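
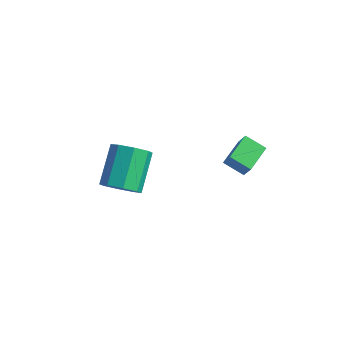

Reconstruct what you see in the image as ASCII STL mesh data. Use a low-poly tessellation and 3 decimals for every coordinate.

solid 
facet normal -0.876 -0.221 0.428
outer loop
vertex 1.367 -1.842 -0.346
vertex 1.224 -0.763 -0.081
vertex 0.977 -1.714 -1.078
endloop
endfacet
facet normal 0.128 -0.963 -0.237
outer loop
vertex 1.756 -1.517 -1.459
vertex 1.367 -1.842 -0.346
vertex 0.977 -1.714 -1.078
endloop
endfacet
facet normal -0.876 -0.222 0.429
outer loop
vertex 0.977 -1.714 -1.078
vertex 1.224 -0.763 -0.081
vertex 0.833 -0.635 -0.813
endloop
endfacet
facet normal -0.465 0.152 -0.872
outer loop
vertex 0.833 -0.635 -0.813
vertex 1.756 -1.517 -1.459
vertex 0.977 -1.714 -1.078
endloop
endfacet
facet normal 0.465 -0.153 0.872
outer loop
vertex 1.367 -1.842 -0.346
vertex 2.003 -0.566 -0.462
vertex 1.224 -0.763 -0.081
endloop
endfacet
facet normal 0.128 -0.963 -0.237
outer loop
vertex 2.147 -1.645 -0.727
vertex 1.367 -1.842 -0.346
vertex 1.756 -1.517 -1.459
endloop
endfacet
facet normal 0.465 -0.152 0.872
outer loop
vertex 2.147 -1.645 -0.727
vertex 2.003 -0.566 -0.462
vertex 1.367 -1.842 -0.346
endloop
endfacet
facet normal -0.128 0.963 0.237
outer loop
vertex 1.224 -0.763 -0.081
vertex 2.003 -0.566 -0.462
vertex 0.833 -0.635 -0.813
endloop
endfacet
facet normal -0.465 0.153 -0.872
outer loop
vertex 1.613 -0.438 -1.194
vertex 1.756 -1.517 -1.459
vertex 0.833 -0.635 -0.813
endloop
endfacet
facet normal -0.128 0.963 0.236
outer loop
vertex 0.833 -0.635 -0.813
vertex 2.003 -0.566 -0.462
vertex 1.613 -0.438 -1.194
endloop
endfacet
facet normal 0.876 0.221 -0.429
outer loop
vertex 1.613 -0.438 -1.194
vertex 2.147 -1.645 -0.727
vertex 1.756 -1.517 -1.459
endloop
endfacet
facet normal 0.876 0.222 -0.428
outer loop
vertex 2.003 -0.566 -0.462
vertex 2.147 -1.645 -0.727
vertex 1.613 -0.438 -1.194
endloop
endfacet
facet normal 0.306 -0.737 -0.602
outer loop
vertex -1.875 -3.068 -3.729
vertex -2.62 -3.149 -4.009
vertex -1.982 -2.714 -4.217
endloop
endfacet
facet normal 0.936 0.350 0.048
outer loop
vertex -1.875 -3.068 -3.729
vertex -1.982 -2.714 -4.217
vertex -2.415 -1.769 -2.671
endloop
endfacet
facet normal 0.936 0.350 0.048
outer loop
vertex -2.415 -1.769 -2.671
vertex -1.982 -2.714 -4.217
vertex -2.522 -1.416 -3.159
endloop
endfacet
facet normal -0.307 0.738 0.601
outer loop
vertex -2.415 -1.769 -2.671
vertex -2.522 -1.416 -3.159
vertex -3.16 -1.851 -2.951
endloop
endfacet
facet normal 0.308 -0.738 -0.600
outer loop
vertex -1.982 -2.714 -4.217
vertex -2.62 -3.149 -4.009
vertex -2.462 -2.616 -4.584
endloop
endfacet
facet normal 0.539 0.656 -0.529
outer loop
vertex -1.982 -2.714 -4.217
vertex -2.462 -2.616 -4.584
vertex -2.522 -1.416 -3.159
endloop
endfacet
facet normal 0.540 0.655 -0.529
outer loop
vertex -2.522 -1.416 -3.159
vertex -2.462 -2.616 -4.584
vertex -3.002 -1.317 -3.526
endloop
endfacet
facet normal -0.307 0.738 0.601
outer loop
vertex -2.522 -1.416 -3.159
vertex -3.002 -1.317 -3.526
vertex -3.16 -1.851 -2.951
endloop
endfacet
facet normal 0.306 -0.739 -0.601
outer loop
vertex -2.462 -2.616 -4.584
vertex -2.62 -3.149 -4.009
vertex -3.035 -2.83 -4.613
endloop
endfacet
facet normal -0.175 0.577 -0.798
outer loop
vertex -2.462 -2.616 -4.584
vertex -3.035 -2.83 -4.613
vertex -3.002 -1.317 -3.526
endloop
endfacet
facet normal -0.174 0.577 -0.798
outer loop
vertex -3.002 -1.317 -3.526
vertex -3.035 -2.83 -4.613
vertex -3.575 -1.531 -3.556
endloop
endfacet
facet normal -0.307 0.738 0.601
outer loop
vertex -3.002 -1.317 -3.526
vertex -3.575 -1.531 -3.556
vertex -3.16 -1.851 -2.951
endloop
endfacet
facet normal 0.307 -0.738 -0.601
outer loop
vertex -3.035 -2.83 -4.613
vertex -2.62 -3.149 -4.009
vertex -3.365 -3.231 -4.289
endloop
endfacet
facet normal -0.784 0.161 -0.599
outer loop
vertex -3.035 -2.83 -4.613
vertex -3.365 -3.231 -4.289
vertex -3.575 -1.531 -3.556
endloop
endfacet
facet normal -0.785 0.161 -0.598
outer loop
vertex -3.575 -1.531 -3.556
vertex -3.365 -3.231 -4.289
vertex -3.905 -1.932 -3.231
endloop
endfacet
facet normal -0.306 0.739 0.601
outer loop
vertex -3.575 -1.531 -3.556
vertex -3.905 -1.932 -3.231
vertex -3.16 -1.851 -2.951
endloop
endfacet
facet normal 0.307 -0.738 -0.601
outer loop
vertex -3.365 -3.231 -4.289
vertex -2.62 -3.149 -4.009
vertex -3.258 -3.584 -3.801
endloop
endfacet
facet normal -0.936 -0.350 -0.048
outer loop
vertex -3.365 -3.231 -4.289
vertex -3.258 -3.584 -3.801
vertex -3.905 -1.932 -3.231
endloop
endfacet
facet normal -0.936 -0.350 -0.049
outer loop
vertex -3.905 -1.932 -3.231
vertex -3.258 -3.584 -3.801
vertex -3.798 -2.286 -2.743
endloop
endfacet
facet normal -0.306 0.737 0.602
outer loop
vertex -3.905 -1.932 -3.231
vertex -3.798 -2.286 -2.743
vertex -3.16 -1.851 -2.951
endloop
endfacet
facet normal 0.307 -0.738 -0.601
outer loop
vertex -3.258 -3.584 -3.801
vertex -2.62 -3.149 -4.009
vertex -2.778 -3.683 -3.434
endloop
endfacet
facet normal -0.539 -0.655 0.529
outer loop
vertex -3.258 -3.584 -3.801
vertex -2.778 -3.683 -3.434
vertex -3.798 -2.286 -2.743
endloop
endfacet
facet normal -0.539 -0.655 0.530
outer loop
vertex -3.798 -2.286 -2.743
vertex -2.778 -3.683 -3.434
vertex -3.318 -2.384 -2.376
endloop
endfacet
facet normal -0.308 0.738 0.600
outer loop
vertex -3.798 -2.286 -2.743
vertex -3.318 -2.384 -2.376
vertex -3.16 -1.851 -2.951
endloop
endfacet
facet normal 0.307 -0.738 -0.601
outer loop
vertex -2.778 -3.683 -3.434
vertex -2.62 -3.149 -4.009
vertex -2.205 -3.469 -3.404
endloop
endfacet
facet normal 0.174 -0.577 0.798
outer loop
vertex -2.778 -3.683 -3.434
vertex -2.205 -3.469 -3.404
vertex -3.318 -2.384 -2.376
endloop
endfacet
facet normal 0.175 -0.577 0.798
outer loop
vertex -3.318 -2.384 -2.376
vertex -2.205 -3.469 -3.404
vertex -2.745 -2.17 -2.347
endloop
endfacet
facet normal -0.306 0.739 0.601
outer loop
vertex -3.318 -2.384 -2.376
vertex -2.745 -2.17 -2.347
vertex -3.16 -1.851 -2.951
endloop
endfacet
facet normal 0.306 -0.739 -0.601
outer loop
vertex -2.205 -3.469 -3.404
vertex -2.62 -3.149 -4.009
vertex -1.875 -3.068 -3.729
endloop
endfacet
facet normal 0.785 -0.161 0.599
outer loop
vertex -2.205 -3.469 -3.404
vertex -1.875 -3.068 -3.729
vertex -2.745 -2.17 -2.347
endloop
endfacet
facet normal 0.784 -0.162 0.599
outer loop
vertex -2.745 -2.17 -2.347
vertex -1.875 -3.068 -3.729
vertex -2.415 -1.769 -2.671
endloop
endfacet
facet normal -0.307 0.738 0.601
outer loop
vertex -2.745 -2.17 -2.347
vertex -2.415 -1.769 -2.671
vertex -3.16 -1.851 -2.951
endloop
endfacet

endsolid


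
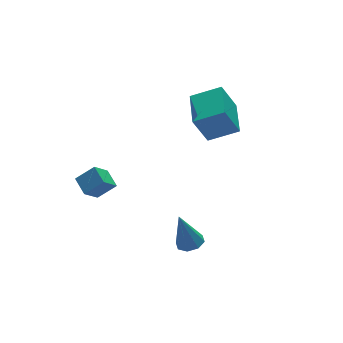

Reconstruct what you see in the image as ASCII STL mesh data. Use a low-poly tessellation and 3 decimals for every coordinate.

solid 
facet normal -0.754 0.244 -0.610
outer loop
vertex -3.907 0.315 -0.713
vertex -3.867 1.287 -0.374
vertex -3.087 0.596 -1.614
endloop
endfacet
facet normal -0.039 -0.943 -0.329
outer loop
vertex -2.213 0.313 -0.906
vertex -3.907 0.315 -0.713
vertex -3.087 0.596 -1.614
endloop
endfacet
facet normal -0.754 0.243 -0.610
outer loop
vertex -3.087 0.596 -1.614
vertex -3.867 1.287 -0.374
vertex -3.048 1.567 -1.275
endloop
endfacet
facet normal 0.656 0.225 -0.720
outer loop
vertex -3.048 1.567 -1.275
vertex -2.213 0.313 -0.906
vertex -3.087 0.596 -1.614
endloop
endfacet
facet normal -0.656 -0.224 0.720
outer loop
vertex -3.907 0.315 -0.713
vertex -2.993 1.004 0.334
vertex -3.867 1.287 -0.374
endloop
endfacet
facet normal -0.039 -0.944 -0.328
outer loop
vertex -3.032 0.033 -0.005
vertex -3.907 0.315 -0.713
vertex -2.213 0.313 -0.906
endloop
endfacet
facet normal -0.656 -0.225 0.721
outer loop
vertex -3.032 0.033 -0.005
vertex -2.993 1.004 0.334
vertex -3.907 0.315 -0.713
endloop
endfacet
facet normal 0.039 0.944 0.329
outer loop
vertex -3.867 1.287 -0.374
vertex -2.993 1.004 0.334
vertex -3.048 1.567 -1.275
endloop
endfacet
facet normal 0.656 0.224 -0.721
outer loop
vertex -2.173 1.285 -0.567
vertex -2.213 0.313 -0.906
vertex -3.048 1.567 -1.275
endloop
endfacet
facet normal 0.038 0.944 0.329
outer loop
vertex -3.048 1.567 -1.275
vertex -2.993 1.004 0.334
vertex -2.173 1.285 -0.567
endloop
endfacet
facet normal 0.754 -0.244 0.610
outer loop
vertex -2.173 1.285 -0.567
vertex -3.032 0.033 -0.005
vertex -2.213 0.313 -0.906
endloop
endfacet
facet normal 0.754 -0.243 0.610
outer loop
vertex -2.993 1.004 0.334
vertex -3.032 0.033 -0.005
vertex -2.173 1.285 -0.567
endloop
endfacet
facet normal -0.791 0.447 -0.418
outer loop
vertex 0.923 -1.262 3.665
vertex 1.79 0.461 3.866
vertex 1.636 -1.442 2.122
endloop
endfacet
facet normal -0.447 -0.889 -0.103
outer loop
vertex 2.91 -2.161 2.794
vertex 0.923 -1.262 3.665
vertex 1.636 -1.442 2.122
endloop
endfacet
facet normal -0.791 0.447 -0.418
outer loop
vertex 1.636 -1.442 2.122
vertex 1.79 0.461 3.866
vertex 2.504 0.282 2.322
endloop
endfacet
facet normal 0.417 -0.105 -0.903
outer loop
vertex 2.504 0.282 2.322
vertex 2.91 -2.161 2.794
vertex 1.636 -1.442 2.122
endloop
endfacet
facet normal -0.417 0.105 0.903
outer loop
vertex 0.923 -1.262 3.665
vertex 3.064 -0.258 4.538
vertex 1.79 0.461 3.866
endloop
endfacet
facet normal -0.447 -0.888 -0.104
outer loop
vertex 2.196 -1.982 4.338
vertex 0.923 -1.262 3.665
vertex 2.91 -2.161 2.794
endloop
endfacet
facet normal -0.417 0.105 0.903
outer loop
vertex 2.196 -1.982 4.338
vertex 3.064 -0.258 4.538
vertex 0.923 -1.262 3.665
endloop
endfacet
facet normal 0.447 0.889 0.104
outer loop
vertex 1.79 0.461 3.866
vertex 3.064 -0.258 4.538
vertex 2.504 0.282 2.322
endloop
endfacet
facet normal 0.418 -0.105 -0.902
outer loop
vertex 3.777 -0.438 2.995
vertex 2.91 -2.161 2.794
vertex 2.504 0.282 2.322
endloop
endfacet
facet normal 0.448 0.888 0.103
outer loop
vertex 2.504 0.282 2.322
vertex 3.064 -0.258 4.538
vertex 3.777 -0.438 2.995
endloop
endfacet
facet normal 0.791 -0.447 0.418
outer loop
vertex 3.777 -0.438 2.995
vertex 2.196 -1.982 4.338
vertex 2.91 -2.161 2.794
endloop
endfacet
facet normal 0.791 -0.447 0.418
outer loop
vertex 3.064 -0.258 4.538
vertex 2.196 -1.982 4.338
vertex 3.777 -0.438 2.995
endloop
endfacet
facet normal 0.211 -0.175 -0.962
outer loop
vertex -0.228 -3.334 -2.396
vertex -0.687 -3.849 -2.403
vertex -0.712 -3.171 -2.532
endloop
endfacet
facet normal 0.258 0.943 0.212
outer loop
vertex -0.228 -3.334 -2.396
vertex -0.712 -3.171 -2.532
vertex -1.093 -3.511 -0.557
endloop
endfacet
facet normal 0.210 -0.175 -0.962
outer loop
vertex -0.712 -3.171 -2.532
vertex -0.687 -3.849 -2.403
vertex -1.181 -3.405 -2.592
endloop
endfacet
facet normal -0.452 0.889 0.066
outer loop
vertex -0.712 -3.171 -2.532
vertex -1.181 -3.405 -2.592
vertex -1.093 -3.511 -0.557
endloop
endfacet
facet normal 0.211 -0.174 -0.962
outer loop
vertex -1.181 -3.405 -2.592
vertex -0.687 -3.849 -2.403
vertex -1.361 -3.899 -2.542
endloop
endfacet
facet normal -0.936 0.347 0.059
outer loop
vertex -1.181 -3.405 -2.592
vertex -1.361 -3.899 -2.542
vertex -1.093 -3.511 -0.557
endloop
endfacet
facet normal 0.211 -0.176 -0.961
outer loop
vertex -1.361 -3.899 -2.542
vertex -0.687 -3.849 -2.403
vertex -1.147 -4.363 -2.41
endloop
endfacet
facet normal -0.911 -0.365 0.194
outer loop
vertex -1.361 -3.899 -2.542
vertex -1.147 -4.363 -2.41
vertex -1.093 -3.511 -0.557
endloop
endfacet
facet normal 0.211 -0.176 -0.962
outer loop
vertex -1.147 -4.363 -2.41
vertex -0.687 -3.849 -2.403
vertex -0.663 -4.526 -2.274
endloop
endfacet
facet normal -0.391 -0.832 0.394
outer loop
vertex -1.147 -4.363 -2.41
vertex -0.663 -4.526 -2.274
vertex -1.093 -3.511 -0.557
endloop
endfacet
facet normal 0.211 -0.176 -0.962
outer loop
vertex -0.663 -4.526 -2.274
vertex -0.687 -3.849 -2.403
vertex -0.194 -4.292 -2.214
endloop
endfacet
facet normal 0.319 -0.779 0.540
outer loop
vertex -0.663 -4.526 -2.274
vertex -0.194 -4.292 -2.214
vertex -1.093 -3.511 -0.557
endloop
endfacet
facet normal 0.212 -0.175 -0.962
outer loop
vertex -0.194 -4.292 -2.214
vertex -0.687 -3.849 -2.403
vertex -0.013 -3.798 -2.264
endloop
endfacet
facet normal 0.802 -0.238 0.548
outer loop
vertex -0.194 -4.292 -2.214
vertex -0.013 -3.798 -2.264
vertex -1.093 -3.511 -0.557
endloop
endfacet
facet normal 0.212 -0.175 -0.961
outer loop
vertex -0.013 -3.798 -2.264
vertex -0.687 -3.849 -2.403
vertex -0.228 -3.334 -2.396
endloop
endfacet
facet normal 0.777 0.477 0.411
outer loop
vertex -0.013 -3.798 -2.264
vertex -0.228 -3.334 -2.396
vertex -1.093 -3.511 -0.557
endloop
endfacet

endsolid


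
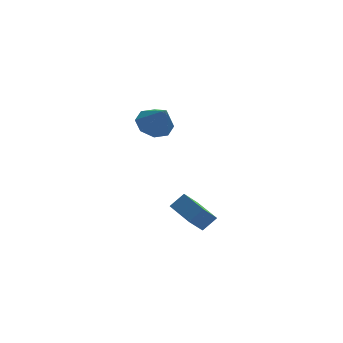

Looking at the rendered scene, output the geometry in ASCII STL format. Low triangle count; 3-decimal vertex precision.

solid 
facet normal -0.275 0.567 -0.776
outer loop
vertex -1.032 0.993 2.478
vertex -1.634 1.552 3.1
vertex -0.652 1.608 2.793
endloop
endfacet
facet normal 0.860 -0.508 -0.047
outer loop
vertex -1.032 0.993 2.478
vertex -0.652 1.608 2.793
vertex -1.166 0.588 4.42
endloop
endfacet
facet normal -0.275 0.567 -0.776
outer loop
vertex -0.652 1.608 2.793
vertex -1.634 1.552 3.1
vertex -0.847 2.19 3.287
endloop
endfacet
facet normal 0.945 0.041 0.324
outer loop
vertex -0.652 1.608 2.793
vertex -0.847 2.19 3.287
vertex -1.166 0.588 4.42
endloop
endfacet
facet normal -0.275 0.567 -0.776
outer loop
vertex -0.847 2.19 3.287
vertex -1.634 1.552 3.1
vertex -1.503 2.399 3.672
endloop
endfacet
facet normal 0.555 0.404 0.727
outer loop
vertex -0.847 2.19 3.287
vertex -1.503 2.399 3.672
vertex -1.166 0.588 4.42
endloop
endfacet
facet normal -0.276 0.567 -0.776
outer loop
vertex -1.503 2.399 3.672
vertex -1.634 1.552 3.1
vertex -2.235 2.111 3.722
endloop
endfacet
facet normal -0.081 0.368 0.926
outer loop
vertex -1.503 2.399 3.672
vertex -2.235 2.111 3.722
vertex -1.166 0.588 4.42
endloop
endfacet
facet normal -0.275 0.568 -0.776
outer loop
vertex -2.235 2.111 3.722
vertex -1.634 1.552 3.1
vertex -2.615 1.496 3.407
endloop
endfacet
facet normal -0.592 -0.047 0.805
outer loop
vertex -2.235 2.111 3.722
vertex -2.615 1.496 3.407
vertex -1.166 0.588 4.42
endloop
endfacet
facet normal -0.275 0.567 -0.776
outer loop
vertex -2.615 1.496 3.407
vertex -1.634 1.552 3.1
vertex -2.421 0.914 2.913
endloop
endfacet
facet normal -0.676 -0.594 0.435
outer loop
vertex -2.615 1.496 3.407
vertex -2.421 0.914 2.913
vertex -1.166 0.588 4.42
endloop
endfacet
facet normal -0.276 0.567 -0.776
outer loop
vertex -2.421 0.914 2.913
vertex -1.634 1.552 3.1
vertex -1.765 0.706 2.528
endloop
endfacet
facet normal -0.286 -0.958 0.031
outer loop
vertex -2.421 0.914 2.913
vertex -1.765 0.706 2.528
vertex -1.166 0.588 4.42
endloop
endfacet
facet normal -0.275 0.567 -0.776
outer loop
vertex -1.765 0.706 2.528
vertex -1.634 1.552 3.1
vertex -1.032 0.993 2.478
endloop
endfacet
facet normal 0.349 -0.922 -0.168
outer loop
vertex -1.765 0.706 2.528
vertex -1.032 0.993 2.478
vertex -1.166 0.588 4.42
endloop
endfacet
facet normal -0.560 -0.415 0.717
outer loop
vertex 0.567 -0.281 -2.243
vertex -0.183 1.299 -1.915
vertex -0.189 -0.492 -2.955
endloop
endfacet
facet normal 0.422 -0.888 -0.185
outer loop
vertex 0.583 0.081 -3.945
vertex 0.567 -0.281 -2.243
vertex -0.189 -0.492 -2.955
endloop
endfacet
facet normal -0.559 -0.415 0.718
outer loop
vertex -0.189 -0.492 -2.955
vertex -0.183 1.299 -1.915
vertex -0.94 1.088 -2.627
endloop
endfacet
facet normal -0.713 -0.200 -0.672
outer loop
vertex -0.94 1.088 -2.627
vertex 0.583 0.081 -3.945
vertex -0.189 -0.492 -2.955
endloop
endfacet
facet normal 0.714 0.199 0.672
outer loop
vertex 0.567 -0.281 -2.243
vertex 0.589 1.872 -2.905
vertex -0.183 1.299 -1.915
endloop
endfacet
facet normal 0.421 -0.888 -0.185
outer loop
vertex 1.34 0.292 -3.233
vertex 0.567 -0.281 -2.243
vertex 0.583 0.081 -3.945
endloop
endfacet
facet normal 0.713 0.199 0.672
outer loop
vertex 1.34 0.292 -3.233
vertex 0.589 1.872 -2.905
vertex 0.567 -0.281 -2.243
endloop
endfacet
facet normal -0.422 0.888 0.185
outer loop
vertex -0.183 1.299 -1.915
vertex 0.589 1.872 -2.905
vertex -0.94 1.088 -2.627
endloop
endfacet
facet normal -0.713 -0.199 -0.672
outer loop
vertex -0.167 1.661 -3.617
vertex 0.583 0.081 -3.945
vertex -0.94 1.088 -2.627
endloop
endfacet
facet normal -0.422 0.888 0.185
outer loop
vertex -0.94 1.088 -2.627
vertex 0.589 1.872 -2.905
vertex -0.167 1.661 -3.617
endloop
endfacet
facet normal 0.559 0.415 -0.718
outer loop
vertex -0.167 1.661 -3.617
vertex 1.34 0.292 -3.233
vertex 0.583 0.081 -3.945
endloop
endfacet
facet normal 0.560 0.415 -0.717
outer loop
vertex 0.589 1.872 -2.905
vertex 1.34 0.292 -3.233
vertex -0.167 1.661 -3.617
endloop
endfacet

endsolid


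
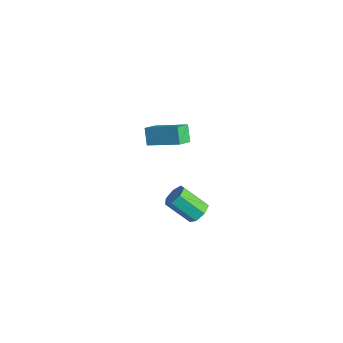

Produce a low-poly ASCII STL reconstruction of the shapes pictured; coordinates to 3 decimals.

solid 
facet normal 0.533 0.526 -0.663
outer loop
vertex 4.673 -0.428 3.162
vertex 4.136 0.049 3.109
vertex 4.696 0.052 3.561
endloop
endfacet
facet normal 0.845 -0.365 0.390
outer loop
vertex 4.673 -0.428 3.162
vertex 4.696 0.052 3.561
vertex 3.74 -1.346 4.324
endloop
endfacet
facet normal 0.845 -0.366 0.389
outer loop
vertex 3.74 -1.346 4.324
vertex 4.696 0.052 3.561
vertex 3.764 -0.866 4.723
endloop
endfacet
facet normal -0.533 -0.525 0.664
outer loop
vertex 3.74 -1.346 4.324
vertex 3.764 -0.866 4.723
vertex 3.204 -0.869 4.271
endloop
endfacet
facet normal 0.533 0.524 -0.664
outer loop
vertex 4.696 0.052 3.561
vertex 4.136 0.049 3.109
vertex 4.298 0.53 3.619
endloop
endfacet
facet normal 0.557 0.374 0.742
outer loop
vertex 4.696 0.052 3.561
vertex 4.298 0.53 3.619
vertex 3.764 -0.866 4.723
endloop
endfacet
facet normal 0.557 0.374 0.742
outer loop
vertex 3.764 -0.866 4.723
vertex 4.298 0.53 3.619
vertex 3.366 -0.388 4.781
endloop
endfacet
facet normal -0.533 -0.524 0.664
outer loop
vertex 3.764 -0.866 4.723
vertex 3.366 -0.388 4.781
vertex 3.204 -0.869 4.271
endloop
endfacet
facet normal 0.533 0.524 -0.664
outer loop
vertex 4.298 0.53 3.619
vertex 4.136 0.049 3.109
vertex 3.778 0.646 3.293
endloop
endfacet
facet normal -0.150 0.831 0.536
outer loop
vertex 4.298 0.53 3.619
vertex 3.778 0.646 3.293
vertex 3.366 -0.388 4.781
endloop
endfacet
facet normal -0.150 0.831 0.536
outer loop
vertex 3.366 -0.388 4.781
vertex 3.778 0.646 3.293
vertex 2.846 -0.272 4.456
endloop
endfacet
facet normal -0.532 -0.525 0.664
outer loop
vertex 3.366 -0.388 4.781
vertex 2.846 -0.272 4.456
vertex 3.204 -0.869 4.271
endloop
endfacet
facet normal 0.532 0.524 -0.665
outer loop
vertex 3.778 0.646 3.293
vertex 4.136 0.049 3.109
vertex 3.527 0.312 2.829
endloop
endfacet
facet normal -0.745 0.663 -0.074
outer loop
vertex 3.778 0.646 3.293
vertex 3.527 0.312 2.829
vertex 2.846 -0.272 4.456
endloop
endfacet
facet normal -0.745 0.663 -0.074
outer loop
vertex 2.846 -0.272 4.456
vertex 3.527 0.312 2.829
vertex 2.595 -0.606 3.991
endloop
endfacet
facet normal -0.532 -0.525 0.664
outer loop
vertex 2.846 -0.272 4.456
vertex 2.595 -0.606 3.991
vertex 3.204 -0.869 4.271
endloop
endfacet
facet normal 0.532 0.525 -0.664
outer loop
vertex 3.527 0.312 2.829
vertex 4.136 0.049 3.109
vertex 3.735 -0.22 2.575
endloop
endfacet
facet normal -0.778 -0.005 -0.628
outer loop
vertex 3.527 0.312 2.829
vertex 3.735 -0.22 2.575
vertex 2.595 -0.606 3.991
endloop
endfacet
facet normal -0.778 -0.005 -0.628
outer loop
vertex 2.595 -0.606 3.991
vertex 3.735 -0.22 2.575
vertex 2.803 -1.138 3.737
endloop
endfacet
facet normal -0.532 -0.525 0.664
outer loop
vertex 2.595 -0.606 3.991
vertex 2.803 -1.138 3.737
vertex 3.204 -0.869 4.271
endloop
endfacet
facet normal 0.532 0.526 -0.664
outer loop
vertex 3.735 -0.22 2.575
vertex 4.136 0.049 3.109
vertex 4.245 -0.549 2.723
endloop
endfacet
facet normal -0.225 -0.668 -0.709
outer loop
vertex 3.735 -0.22 2.575
vertex 4.245 -0.549 2.723
vertex 2.803 -1.138 3.737
endloop
endfacet
facet normal -0.225 -0.669 -0.708
outer loop
vertex 2.803 -1.138 3.737
vertex 4.245 -0.549 2.723
vertex 3.313 -1.467 3.886
endloop
endfacet
facet normal -0.533 -0.525 0.664
outer loop
vertex 2.803 -1.138 3.737
vertex 3.313 -1.467 3.886
vertex 3.204 -0.869 4.271
endloop
endfacet
facet normal 0.532 0.525 -0.664
outer loop
vertex 4.245 -0.549 2.723
vertex 4.136 0.049 3.109
vertex 4.673 -0.428 3.162
endloop
endfacet
facet normal 0.497 -0.829 -0.256
outer loop
vertex 4.245 -0.549 2.723
vertex 4.673 -0.428 3.162
vertex 3.313 -1.467 3.886
endloop
endfacet
facet normal 0.497 -0.829 -0.256
outer loop
vertex 3.313 -1.467 3.886
vertex 4.673 -0.428 3.162
vertex 3.74 -1.346 4.324
endloop
endfacet
facet normal -0.533 -0.525 0.664
outer loop
vertex 3.313 -1.467 3.886
vertex 3.74 -1.346 4.324
vertex 3.204 -0.869 4.271
endloop
endfacet
facet normal -0.733 -0.545 -0.407
outer loop
vertex -3.172 1.074 1.942
vertex -3.842 1.32 2.819
vertex -3.526 1.932 1.431
endloop
endfacet
facet normal 0.592 -0.218 -0.776
outer loop
vertex -1.958 3.1 2.301
vertex -3.172 1.074 1.942
vertex -3.526 1.932 1.431
endloop
endfacet
facet normal -0.733 -0.545 -0.407
outer loop
vertex -3.526 1.932 1.431
vertex -3.842 1.32 2.819
vertex -4.196 2.178 2.307
endloop
endfacet
facet normal -0.335 0.809 -0.483
outer loop
vertex -4.196 2.178 2.307
vertex -1.958 3.1 2.301
vertex -3.526 1.932 1.431
endloop
endfacet
facet normal 0.335 -0.809 0.483
outer loop
vertex -3.172 1.074 1.942
vertex -2.274 2.488 3.689
vertex -3.842 1.32 2.819
endloop
endfacet
facet normal 0.593 -0.218 -0.775
outer loop
vertex -1.604 2.242 2.813
vertex -3.172 1.074 1.942
vertex -1.958 3.1 2.301
endloop
endfacet
facet normal 0.334 -0.809 0.483
outer loop
vertex -1.604 2.242 2.813
vertex -2.274 2.488 3.689
vertex -3.172 1.074 1.942
endloop
endfacet
facet normal -0.593 0.218 0.775
outer loop
vertex -3.842 1.32 2.819
vertex -2.274 2.488 3.689
vertex -4.196 2.178 2.307
endloop
endfacet
facet normal -0.335 0.809 -0.483
outer loop
vertex -2.628 3.346 3.178
vertex -1.958 3.1 2.301
vertex -4.196 2.178 2.307
endloop
endfacet
facet normal -0.593 0.217 0.776
outer loop
vertex -4.196 2.178 2.307
vertex -2.274 2.488 3.689
vertex -2.628 3.346 3.178
endloop
endfacet
facet normal 0.733 0.545 0.407
outer loop
vertex -2.628 3.346 3.178
vertex -1.604 2.242 2.813
vertex -1.958 3.1 2.301
endloop
endfacet
facet normal 0.733 0.545 0.407
outer loop
vertex -2.274 2.488 3.689
vertex -1.604 2.242 2.813
vertex -2.628 3.346 3.178
endloop
endfacet

endsolid


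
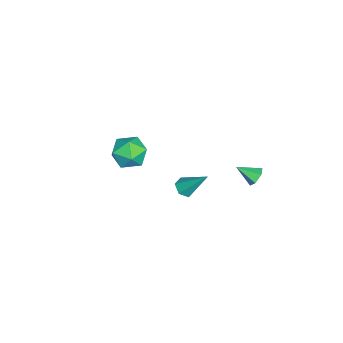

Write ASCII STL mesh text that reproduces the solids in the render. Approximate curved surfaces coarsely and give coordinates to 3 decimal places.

solid 
facet normal -0.168 -0.631 -0.757
outer loop
vertex 3.937 1.232 1.665
vertex 3.555 0.974 1.965
vertex 3.413 1.397 1.644
endloop
endfacet
facet normal 0.287 0.857 -0.428
outer loop
vertex 3.937 1.232 1.665
vertex 3.413 1.397 1.644
vertex 3.845 2.066 3.275
endloop
endfacet
facet normal -0.168 -0.631 -0.757
outer loop
vertex 3.413 1.397 1.644
vertex 3.555 0.974 1.965
vertex 3.031 1.139 1.944
endloop
endfacet
facet normal -0.630 0.763 -0.146
outer loop
vertex 3.413 1.397 1.644
vertex 3.031 1.139 1.944
vertex 3.845 2.066 3.275
endloop
endfacet
facet normal -0.168 -0.631 -0.757
outer loop
vertex 3.031 1.139 1.944
vertex 3.555 0.974 1.965
vertex 3.173 0.716 2.265
endloop
endfacet
facet normal -0.873 0.073 0.483
outer loop
vertex 3.031 1.139 1.944
vertex 3.173 0.716 2.265
vertex 3.845 2.066 3.275
endloop
endfacet
facet normal -0.167 -0.632 -0.757
outer loop
vertex 3.173 0.716 2.265
vertex 3.555 0.974 1.965
vertex 3.697 0.551 2.287
endloop
endfacet
facet normal -0.199 -0.522 0.830
outer loop
vertex 3.173 0.716 2.265
vertex 3.697 0.551 2.287
vertex 3.845 2.066 3.275
endloop
endfacet
facet normal -0.167 -0.632 -0.757
outer loop
vertex 3.697 0.551 2.287
vertex 3.555 0.974 1.965
vertex 4.079 0.809 1.987
endloop
endfacet
facet normal 0.719 -0.428 0.548
outer loop
vertex 3.697 0.551 2.287
vertex 4.079 0.809 1.987
vertex 3.845 2.066 3.275
endloop
endfacet
facet normal -0.167 -0.632 -0.757
outer loop
vertex 4.079 0.809 1.987
vertex 3.555 0.974 1.965
vertex 3.937 1.232 1.665
endloop
endfacet
facet normal 0.962 0.262 -0.081
outer loop
vertex 4.079 0.809 1.987
vertex 3.937 1.232 1.665
vertex 3.845 2.066 3.275
endloop
endfacet
facet normal -0.962 0.265 -0.068
outer loop
vertex -3.542 -2.355 -2.846
vertex -3.822 -3.356 -2.78
vertex -3.726 -2.785 -1.915
endloop
endfacet
facet normal -0.579 0.778 0.245
outer loop
vertex -3.542 -2.355 -2.846
vertex -3.726 -2.785 -1.915
vertex -2.917 -2.143 -2.041
endloop
endfacet
facet normal -0.063 0.976 -0.208
outer loop
vertex -3.542 -2.355 -2.846
vertex -2.917 -2.143 -2.041
vertex -2.511 -2.318 -2.984
endloop
endfacet
facet normal -0.128 0.585 -0.801
outer loop
vertex -3.542 -2.355 -2.846
vertex -2.511 -2.318 -2.984
vertex -3.071 -3.067 -3.441
endloop
endfacet
facet normal -0.684 0.144 -0.715
outer loop
vertex -3.542 -2.355 -2.846
vertex -3.071 -3.067 -3.441
vertex -3.822 -3.356 -2.78
endloop
endfacet
facet normal -0.268 0.499 0.824
outer loop
vertex -2.917 -2.143 -2.041
vertex -3.726 -2.785 -1.915
vertex -2.809 -3.013 -1.479
endloop
endfacet
facet normal -0.888 -0.331 0.317
outer loop
vertex -3.726 -2.785 -1.915
vertex -3.822 -3.356 -2.78
vertex -3.369 -3.762 -1.936
endloop
endfacet
facet normal -0.439 -0.525 -0.729
outer loop
vertex -3.822 -3.356 -2.78
vertex -3.071 -3.067 -3.441
vertex -2.963 -3.937 -2.879
endloop
endfacet
facet normal 0.459 0.186 -0.868
outer loop
vertex -3.071 -3.067 -3.441
vertex -2.511 -2.318 -2.984
vertex -2.154 -3.295 -3.005
endloop
endfacet
facet normal 0.565 0.820 0.091
outer loop
vertex -2.511 -2.318 -2.984
vertex -2.917 -2.143 -2.041
vertex -2.058 -2.724 -2.14
endloop
endfacet
facet normal 0.128 -0.585 0.801
outer loop
vertex -2.338 -3.725 -2.074
vertex -2.809 -3.013 -1.479
vertex -3.369 -3.762 -1.936
endloop
endfacet
facet normal 0.063 -0.976 0.208
outer loop
vertex -2.338 -3.725 -2.074
vertex -3.369 -3.762 -1.936
vertex -2.963 -3.937 -2.879
endloop
endfacet
facet normal 0.579 -0.778 -0.245
outer loop
vertex -2.338 -3.725 -2.074
vertex -2.963 -3.937 -2.879
vertex -2.154 -3.295 -3.005
endloop
endfacet
facet normal 0.962 -0.265 0.068
outer loop
vertex -2.338 -3.725 -2.074
vertex -2.154 -3.295 -3.005
vertex -2.058 -2.724 -2.14
endloop
endfacet
facet normal 0.684 -0.144 0.715
outer loop
vertex -2.338 -3.725 -2.074
vertex -2.058 -2.724 -2.14
vertex -2.809 -3.013 -1.479
endloop
endfacet
facet normal -0.459 -0.186 0.868
outer loop
vertex -3.369 -3.762 -1.936
vertex -2.809 -3.013 -1.479
vertex -3.726 -2.785 -1.915
endloop
endfacet
facet normal -0.565 -0.820 -0.091
outer loop
vertex -2.963 -3.937 -2.879
vertex -3.369 -3.762 -1.936
vertex -3.822 -3.356 -2.78
endloop
endfacet
facet normal 0.268 -0.499 -0.824
outer loop
vertex -2.154 -3.295 -3.005
vertex -2.963 -3.937 -2.879
vertex -3.071 -3.067 -3.441
endloop
endfacet
facet normal 0.888 0.331 -0.317
outer loop
vertex -2.058 -2.724 -2.14
vertex -2.154 -3.295 -3.005
vertex -2.511 -2.318 -2.984
endloop
endfacet
facet normal 0.439 0.525 0.729
outer loop
vertex -2.809 -3.013 -1.479
vertex -2.058 -2.724 -2.14
vertex -2.917 -2.143 -2.041
endloop
endfacet
facet normal 0.013 0.858 -0.513
outer loop
vertex -1.079 3.532 -1.867
vertex -1.643 3.493 -1.946
vertex -1.437 3.764 -1.488
endloop
endfacet
facet normal 0.711 -0.050 0.702
outer loop
vertex -1.079 3.532 -1.867
vertex -1.437 3.764 -1.488
vertex -1.657 2.507 -1.354
endloop
endfacet
facet normal 0.013 0.858 -0.513
outer loop
vertex -1.437 3.764 -1.488
vertex -1.643 3.493 -1.946
vertex -2.0 3.725 -1.567
endloop
endfacet
facet normal -0.147 0.130 0.981
outer loop
vertex -1.437 3.764 -1.488
vertex -2.0 3.725 -1.567
vertex -1.657 2.507 -1.354
endloop
endfacet
facet normal 0.013 0.858 -0.513
outer loop
vertex -2.0 3.725 -1.567
vertex -1.643 3.493 -1.946
vertex -2.206 3.454 -2.025
endloop
endfacet
facet normal -0.862 -0.159 0.482
outer loop
vertex -2.0 3.725 -1.567
vertex -2.206 3.454 -2.025
vertex -1.657 2.507 -1.354
endloop
endfacet
facet normal 0.013 0.858 -0.514
outer loop
vertex -2.206 3.454 -2.025
vertex -1.643 3.493 -1.946
vertex -1.848 3.222 -2.403
endloop
endfacet
facet normal -0.720 -0.628 -0.297
outer loop
vertex -2.206 3.454 -2.025
vertex -1.848 3.222 -2.403
vertex -1.657 2.507 -1.354
endloop
endfacet
facet normal 0.013 0.858 -0.514
outer loop
vertex -1.848 3.222 -2.403
vertex -1.643 3.493 -1.946
vertex -1.285 3.261 -2.324
endloop
endfacet
facet normal 0.137 -0.807 -0.575
outer loop
vertex -1.848 3.222 -2.403
vertex -1.285 3.261 -2.324
vertex -1.657 2.507 -1.354
endloop
endfacet
facet normal 0.013 0.858 -0.514
outer loop
vertex -1.285 3.261 -2.324
vertex -1.643 3.493 -1.946
vertex -1.079 3.532 -1.867
endloop
endfacet
facet normal 0.852 -0.519 -0.076
outer loop
vertex -1.285 3.261 -2.324
vertex -1.079 3.532 -1.867
vertex -1.657 2.507 -1.354
endloop
endfacet

endsolid


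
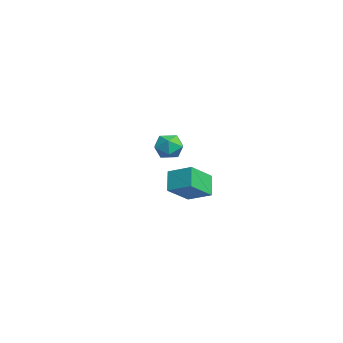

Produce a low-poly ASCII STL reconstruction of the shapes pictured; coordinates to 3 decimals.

solid 
facet normal 0.118 -0.062 0.991
outer loop
vertex -3.096 -0.606 0.745
vertex -3.302 -1.572 0.709
vertex -2.368 -1.261 0.617
endloop
endfacet
facet normal 0.532 0.451 0.717
outer loop
vertex -3.096 -0.606 0.745
vertex -2.368 -1.261 0.617
vertex -2.375 -0.422 0.095
endloop
endfacet
facet normal 0.110 0.918 0.381
outer loop
vertex -3.096 -0.606 0.745
vertex -2.375 -0.422 0.095
vertex -3.313 -0.214 -0.136
endloop
endfacet
facet normal -0.564 0.694 0.448
outer loop
vertex -3.096 -0.606 0.745
vertex -3.313 -0.214 -0.136
vertex -3.886 -0.925 0.243
endloop
endfacet
facet normal -0.559 0.089 0.824
outer loop
vertex -3.096 -0.606 0.745
vertex -3.886 -0.925 0.243
vertex -3.302 -1.572 0.709
endloop
endfacet
facet normal 0.961 0.152 0.232
outer loop
vertex -2.375 -0.422 0.095
vertex -2.368 -1.261 0.617
vertex -2.134 -1.275 -0.343
endloop
endfacet
facet normal 0.292 -0.678 0.675
outer loop
vertex -2.368 -1.261 0.617
vertex -3.302 -1.572 0.709
vertex -2.707 -1.986 0.036
endloop
endfacet
facet normal -0.805 -0.435 0.404
outer loop
vertex -3.302 -1.572 0.709
vertex -3.886 -0.925 0.243
vertex -3.645 -1.778 -0.195
endloop
endfacet
facet normal -0.813 0.545 -0.206
outer loop
vertex -3.886 -0.925 0.243
vertex -3.313 -0.214 -0.136
vertex -3.652 -0.939 -0.717
endloop
endfacet
facet normal 0.278 0.908 -0.313
outer loop
vertex -3.313 -0.214 -0.136
vertex -2.375 -0.422 0.095
vertex -2.718 -0.628 -0.809
endloop
endfacet
facet normal 0.564 -0.694 -0.448
outer loop
vertex -2.924 -1.594 -0.845
vertex -2.134 -1.275 -0.343
vertex -2.707 -1.986 0.036
endloop
endfacet
facet normal -0.110 -0.918 -0.381
outer loop
vertex -2.924 -1.594 -0.845
vertex -2.707 -1.986 0.036
vertex -3.645 -1.778 -0.195
endloop
endfacet
facet normal -0.532 -0.451 -0.717
outer loop
vertex -2.924 -1.594 -0.845
vertex -3.645 -1.778 -0.195
vertex -3.652 -0.939 -0.717
endloop
endfacet
facet normal -0.118 0.062 -0.991
outer loop
vertex -2.924 -1.594 -0.845
vertex -3.652 -0.939 -0.717
vertex -2.718 -0.628 -0.809
endloop
endfacet
facet normal 0.559 -0.089 -0.824
outer loop
vertex -2.924 -1.594 -0.845
vertex -2.718 -0.628 -0.809
vertex -2.134 -1.275 -0.343
endloop
endfacet
facet normal 0.813 -0.545 0.206
outer loop
vertex -2.707 -1.986 0.036
vertex -2.134 -1.275 -0.343
vertex -2.368 -1.261 0.617
endloop
endfacet
facet normal -0.278 -0.908 0.313
outer loop
vertex -3.645 -1.778 -0.195
vertex -2.707 -1.986 0.036
vertex -3.302 -1.572 0.709
endloop
endfacet
facet normal -0.961 -0.152 -0.232
outer loop
vertex -3.652 -0.939 -0.717
vertex -3.645 -1.778 -0.195
vertex -3.886 -0.925 0.243
endloop
endfacet
facet normal -0.292 0.678 -0.675
outer loop
vertex -2.718 -0.628 -0.809
vertex -3.652 -0.939 -0.717
vertex -3.313 -0.214 -0.136
endloop
endfacet
facet normal 0.805 0.435 -0.404
outer loop
vertex -2.134 -1.275 -0.343
vertex -2.718 -0.628 -0.809
vertex -2.375 -0.422 0.095
endloop
endfacet
facet normal -0.450 0.686 -0.573
outer loop
vertex 2.565 -1.283 -0.575
vertex 3.472 -0.207 0.001
vertex 3.497 -1.522 -1.593
endloop
endfacet
facet normal -0.596 -0.707 -0.380
outer loop
vertex 4.368 -2.853 -0.481
vertex 2.565 -1.283 -0.575
vertex 3.497 -1.522 -1.593
endloop
endfacet
facet normal -0.449 0.686 -0.573
outer loop
vertex 3.497 -1.522 -1.593
vertex 3.472 -0.207 0.001
vertex 4.403 -0.447 -1.016
endloop
endfacet
facet normal 0.666 -0.171 -0.726
outer loop
vertex 4.403 -0.447 -1.016
vertex 4.368 -2.853 -0.481
vertex 3.497 -1.522 -1.593
endloop
endfacet
facet normal -0.665 0.172 0.727
outer loop
vertex 2.565 -1.283 -0.575
vertex 4.343 -1.538 1.113
vertex 3.472 -0.207 0.001
endloop
endfacet
facet normal -0.596 -0.708 -0.379
outer loop
vertex 3.437 -2.613 0.536
vertex 2.565 -1.283 -0.575
vertex 4.368 -2.853 -0.481
endloop
endfacet
facet normal -0.665 0.171 0.727
outer loop
vertex 3.437 -2.613 0.536
vertex 4.343 -1.538 1.113
vertex 2.565 -1.283 -0.575
endloop
endfacet
facet normal 0.597 0.707 0.379
outer loop
vertex 3.472 -0.207 0.001
vertex 4.343 -1.538 1.113
vertex 4.403 -0.447 -1.016
endloop
endfacet
facet normal 0.665 -0.171 -0.727
outer loop
vertex 5.275 -1.777 0.095
vertex 4.368 -2.853 -0.481
vertex 4.403 -0.447 -1.016
endloop
endfacet
facet normal 0.596 0.708 0.379
outer loop
vertex 4.403 -0.447 -1.016
vertex 4.343 -1.538 1.113
vertex 5.275 -1.777 0.095
endloop
endfacet
facet normal 0.449 -0.685 0.573
outer loop
vertex 5.275 -1.777 0.095
vertex 3.437 -2.613 0.536
vertex 4.368 -2.853 -0.481
endloop
endfacet
facet normal 0.449 -0.686 0.572
outer loop
vertex 4.343 -1.538 1.113
vertex 3.437 -2.613 0.536
vertex 5.275 -1.777 0.095
endloop
endfacet

endsolid


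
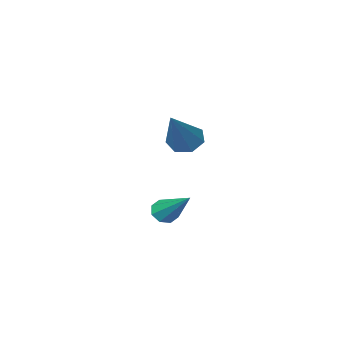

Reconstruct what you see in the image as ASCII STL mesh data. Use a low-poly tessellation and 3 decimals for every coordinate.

solid 
facet normal -0.536 -0.427 -0.728
outer loop
vertex -1.445 0.402 1.089
vertex -1.961 0.257 1.554
vertex -1.877 0.836 1.153
endloop
endfacet
facet normal 0.604 0.666 -0.439
outer loop
vertex -1.445 0.402 1.089
vertex -1.877 0.836 1.153
vertex -0.819 1.163 3.106
endloop
endfacet
facet normal -0.537 -0.426 -0.728
outer loop
vertex -1.877 0.836 1.153
vertex -1.961 0.257 1.554
vertex -2.372 0.834 1.519
endloop
endfacet
facet normal -0.090 0.989 -0.117
outer loop
vertex -1.877 0.836 1.153
vertex -2.372 0.834 1.519
vertex -0.819 1.163 3.106
endloop
endfacet
facet normal -0.536 -0.426 -0.729
outer loop
vertex -2.372 0.834 1.519
vertex -1.961 0.257 1.554
vertex -2.558 0.397 1.911
endloop
endfacet
facet normal -0.601 0.660 0.451
outer loop
vertex -2.372 0.834 1.519
vertex -2.558 0.397 1.911
vertex -0.819 1.163 3.106
endloop
endfacet
facet normal -0.536 -0.425 -0.730
outer loop
vertex -2.558 0.397 1.911
vertex -1.961 0.257 1.554
vertex -2.295 -0.146 2.034
endloop
endfacet
facet normal -0.543 -0.073 0.837
outer loop
vertex -2.558 0.397 1.911
vertex -2.295 -0.146 2.034
vertex -0.819 1.163 3.106
endloop
endfacet
facet normal -0.535 -0.425 -0.730
outer loop
vertex -2.295 -0.146 2.034
vertex -1.961 0.257 1.554
vertex -1.78 -0.386 1.796
endloop
endfacet
facet normal 0.040 -0.659 0.751
outer loop
vertex -2.295 -0.146 2.034
vertex -1.78 -0.386 1.796
vertex -0.819 1.163 3.106
endloop
endfacet
facet normal -0.537 -0.425 -0.729
outer loop
vertex -1.78 -0.386 1.796
vertex -1.961 0.257 1.554
vertex -1.402 -0.142 1.375
endloop
endfacet
facet normal 0.709 -0.657 0.256
outer loop
vertex -1.78 -0.386 1.796
vertex -1.402 -0.142 1.375
vertex -0.819 1.163 3.106
endloop
endfacet
facet normal -0.537 -0.425 -0.728
outer loop
vertex -1.402 -0.142 1.375
vertex -1.961 0.257 1.554
vertex -1.445 0.402 1.089
endloop
endfacet
facet normal 0.960 -0.067 -0.272
outer loop
vertex -1.402 -0.142 1.375
vertex -1.445 0.402 1.089
vertex -0.819 1.163 3.106
endloop
endfacet
facet normal -0.003 -0.785 -0.620
outer loop
vertex -1.297 -0.404 -2.614
vertex -1.674 -0.66 -2.288
vertex -1.7 -0.313 -2.727
endloop
endfacet
facet normal 0.330 0.747 -0.577
outer loop
vertex -1.297 -0.404 -2.614
vertex -1.7 -0.313 -2.727
vertex -1.666 1.06 -0.932
endloop
endfacet
facet normal -0.004 -0.785 -0.620
outer loop
vertex -1.7 -0.313 -2.727
vertex -1.674 -0.66 -2.288
vertex -2.088 -0.425 -2.583
endloop
endfacet
facet normal -0.413 0.727 -0.548
outer loop
vertex -1.7 -0.313 -2.727
vertex -2.088 -0.425 -2.583
vertex -1.666 1.06 -0.932
endloop
endfacet
facet normal -0.004 -0.785 -0.620
outer loop
vertex -2.088 -0.425 -2.583
vertex -1.674 -0.66 -2.288
vertex -2.234 -0.674 -2.267
endloop
endfacet
facet normal -0.914 0.389 -0.116
outer loop
vertex -2.088 -0.425 -2.583
vertex -2.234 -0.674 -2.267
vertex -1.666 1.06 -0.932
endloop
endfacet
facet normal -0.004 -0.786 -0.619
outer loop
vertex -2.234 -0.674 -2.267
vertex -1.674 -0.66 -2.288
vertex -2.051 -0.915 -1.962
endloop
endfacet
facet normal -0.880 -0.073 0.470
outer loop
vertex -2.234 -0.674 -2.267
vertex -2.051 -0.915 -1.962
vertex -1.666 1.06 -0.932
endloop
endfacet
facet normal -0.004 -0.785 -0.619
outer loop
vertex -2.051 -0.915 -1.962
vertex -1.674 -0.66 -2.288
vertex -1.648 -1.006 -1.849
endloop
endfacet
facet normal -0.329 -0.386 0.862
outer loop
vertex -2.051 -0.915 -1.962
vertex -1.648 -1.006 -1.849
vertex -1.666 1.06 -0.932
endloop
endfacet
facet normal -0.003 -0.785 -0.619
outer loop
vertex -1.648 -1.006 -1.849
vertex -1.674 -0.66 -2.288
vertex -1.26 -0.894 -1.993
endloop
endfacet
facet normal 0.415 -0.366 0.833
outer loop
vertex -1.648 -1.006 -1.849
vertex -1.26 -0.894 -1.993
vertex -1.666 1.06 -0.932
endloop
endfacet
facet normal -0.003 -0.786 -0.619
outer loop
vertex -1.26 -0.894 -1.993
vertex -1.674 -0.66 -2.288
vertex -1.115 -0.645 -2.31
endloop
endfacet
facet normal 0.917 -0.026 0.399
outer loop
vertex -1.26 -0.894 -1.993
vertex -1.115 -0.645 -2.31
vertex -1.666 1.06 -0.932
endloop
endfacet
facet normal -0.003 -0.785 -0.620
outer loop
vertex -1.115 -0.645 -2.31
vertex -1.674 -0.66 -2.288
vertex -1.297 -0.404 -2.614
endloop
endfacet
facet normal 0.882 0.434 -0.184
outer loop
vertex -1.115 -0.645 -2.31
vertex -1.297 -0.404 -2.614
vertex -1.666 1.06 -0.932
endloop
endfacet

endsolid


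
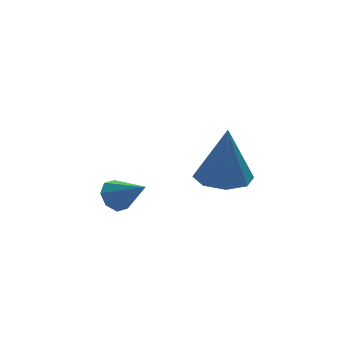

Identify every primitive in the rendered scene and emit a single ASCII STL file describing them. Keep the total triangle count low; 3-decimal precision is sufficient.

solid 
facet normal -0.033 0.074 -0.997
outer loop
vertex 1.622 -1.247 -1.939
vertex 0.892 -1.005 -1.897
vertex 1.58 -0.66 -1.894
endloop
endfacet
facet normal 0.934 0.040 0.356
outer loop
vertex 1.622 -1.247 -1.939
vertex 1.58 -0.66 -1.894
vertex 0.948 -1.135 -0.183
endloop
endfacet
facet normal -0.033 0.075 -0.997
outer loop
vertex 1.58 -0.66 -1.894
vertex 0.892 -1.005 -1.897
vertex 1.135 -0.276 -1.85
endloop
endfacet
facet normal 0.618 0.669 0.414
outer loop
vertex 1.58 -0.66 -1.894
vertex 1.135 -0.276 -1.85
vertex 0.948 -1.135 -0.183
endloop
endfacet
facet normal -0.033 0.075 -0.997
outer loop
vertex 1.135 -0.276 -1.85
vertex 0.892 -1.005 -1.897
vertex 0.548 -0.319 -1.834
endloop
endfacet
facet normal -0.053 0.890 0.453
outer loop
vertex 1.135 -0.276 -1.85
vertex 0.548 -0.319 -1.834
vertex 0.948 -1.135 -0.183
endloop
endfacet
facet normal -0.033 0.075 -0.997
outer loop
vertex 0.548 -0.319 -1.834
vertex 0.892 -1.005 -1.897
vertex 0.162 -0.764 -1.855
endloop
endfacet
facet normal -0.685 0.573 0.449
outer loop
vertex 0.548 -0.319 -1.834
vertex 0.162 -0.764 -1.855
vertex 0.948 -1.135 -0.183
endloop
endfacet
facet normal -0.033 0.074 -0.997
outer loop
vertex 0.162 -0.764 -1.855
vertex 0.892 -1.005 -1.897
vertex 0.203 -1.35 -1.9
endloop
endfacet
facet normal -0.909 -0.095 0.406
outer loop
vertex 0.162 -0.764 -1.855
vertex 0.203 -1.35 -1.9
vertex 0.948 -1.135 -0.183
endloop
endfacet
facet normal -0.033 0.075 -0.997
outer loop
vertex 0.203 -1.35 -1.9
vertex 0.892 -1.005 -1.897
vertex 0.648 -1.734 -1.944
endloop
endfacet
facet normal -0.592 -0.727 0.348
outer loop
vertex 0.203 -1.35 -1.9
vertex 0.648 -1.734 -1.944
vertex 0.948 -1.135 -0.183
endloop
endfacet
facet normal -0.033 0.075 -0.997
outer loop
vertex 0.648 -1.734 -1.944
vertex 0.892 -1.005 -1.897
vertex 1.236 -1.691 -1.96
endloop
endfacet
facet normal 0.078 -0.948 0.309
outer loop
vertex 0.648 -1.734 -1.944
vertex 1.236 -1.691 -1.96
vertex 0.948 -1.135 -0.183
endloop
endfacet
facet normal -0.032 0.075 -0.997
outer loop
vertex 1.236 -1.691 -1.96
vertex 0.892 -1.005 -1.897
vertex 1.622 -1.247 -1.939
endloop
endfacet
facet normal 0.709 -0.632 0.313
outer loop
vertex 1.236 -1.691 -1.96
vertex 1.622 -1.247 -1.939
vertex 0.948 -1.135 -0.183
endloop
endfacet
facet normal -0.461 0.702 -0.544
outer loop
vertex -1.816 -1.43 -2.258
vertex -2.053 -1.268 -1.848
vertex -1.62 -1.158 -2.073
endloop
endfacet
facet normal 0.849 -0.332 -0.411
outer loop
vertex -1.816 -1.43 -2.258
vertex -1.62 -1.158 -2.073
vertex -1.567 -2.012 -1.272
endloop
endfacet
facet normal -0.461 0.702 -0.543
outer loop
vertex -1.62 -1.158 -2.073
vertex -2.053 -1.268 -1.848
vertex -1.678 -0.951 -1.756
endloop
endfacet
facet normal 0.986 0.143 0.087
outer loop
vertex -1.62 -1.158 -2.073
vertex -1.678 -0.951 -1.756
vertex -1.567 -2.012 -1.272
endloop
endfacet
facet normal -0.459 0.702 -0.545
outer loop
vertex -1.678 -0.951 -1.756
vertex -2.053 -1.268 -1.848
vertex -1.955 -0.929 -1.494
endloop
endfacet
facet normal 0.654 0.370 0.660
outer loop
vertex -1.678 -0.951 -1.756
vertex -1.955 -0.929 -1.494
vertex -1.567 -2.012 -1.272
endloop
endfacet
facet normal -0.460 0.701 -0.544
outer loop
vertex -1.955 -0.929 -1.494
vertex -2.053 -1.268 -1.848
vertex -2.29 -1.106 -1.439
endloop
endfacet
facet normal 0.046 0.216 0.975
outer loop
vertex -1.955 -0.929 -1.494
vertex -2.29 -1.106 -1.439
vertex -1.567 -2.012 -1.272
endloop
endfacet
facet normal -0.457 0.704 -0.544
outer loop
vertex -2.29 -1.106 -1.439
vertex -2.053 -1.268 -1.848
vertex -2.487 -1.377 -1.624
endloop
endfacet
facet normal -0.481 -0.228 0.846
outer loop
vertex -2.29 -1.106 -1.439
vertex -2.487 -1.377 -1.624
vertex -1.567 -2.012 -1.272
endloop
endfacet
facet normal -0.458 0.702 -0.546
outer loop
vertex -2.487 -1.377 -1.624
vertex -2.053 -1.268 -1.848
vertex -2.429 -1.585 -1.94
endloop
endfacet
facet normal -0.619 -0.703 0.349
outer loop
vertex -2.487 -1.377 -1.624
vertex -2.429 -1.585 -1.94
vertex -1.567 -2.012 -1.272
endloop
endfacet
facet normal -0.459 0.702 -0.544
outer loop
vertex -2.429 -1.585 -1.94
vertex -2.053 -1.268 -1.848
vertex -2.151 -1.607 -2.203
endloop
endfacet
facet normal -0.287 -0.931 -0.225
outer loop
vertex -2.429 -1.585 -1.94
vertex -2.151 -1.607 -2.203
vertex -1.567 -2.012 -1.272
endloop
endfacet
facet normal -0.460 0.702 -0.543
outer loop
vertex -2.151 -1.607 -2.203
vertex -2.053 -1.268 -1.848
vertex -1.816 -1.43 -2.258
endloop
endfacet
facet normal 0.322 -0.777 -0.540
outer loop
vertex -2.151 -1.607 -2.203
vertex -1.816 -1.43 -2.258
vertex -1.567 -2.012 -1.272
endloop
endfacet

endsolid


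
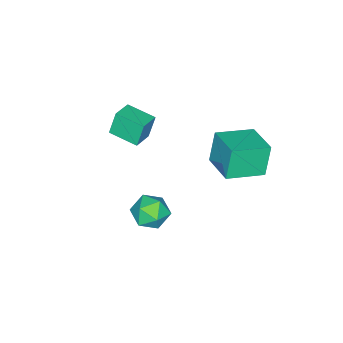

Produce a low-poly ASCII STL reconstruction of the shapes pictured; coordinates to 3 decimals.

solid 
facet normal -0.961 -0.094 -0.261
outer loop
vertex -0.576 -2.049 3.275
vertex -0.661 -0.626 3.077
vertex -0.237 -2.195 2.081
endloop
endfacet
facet normal 0.059 -0.989 0.138
outer loop
vertex 0.801 -2.094 2.363
vertex -0.576 -2.049 3.275
vertex -0.237 -2.195 2.081
endloop
endfacet
facet normal -0.961 -0.093 -0.262
outer loop
vertex -0.237 -2.195 2.081
vertex -0.661 -0.626 3.077
vertex -0.321 -0.772 1.883
endloop
endfacet
facet normal 0.271 -0.117 -0.955
outer loop
vertex -0.321 -0.772 1.883
vertex 0.801 -2.094 2.363
vertex -0.237 -2.195 2.081
endloop
endfacet
facet normal -0.271 0.117 0.955
outer loop
vertex -0.576 -2.049 3.275
vertex 0.377 -0.525 3.359
vertex -0.661 -0.626 3.077
endloop
endfacet
facet normal 0.059 -0.989 0.138
outer loop
vertex 0.461 -1.948 3.557
vertex -0.576 -2.049 3.275
vertex 0.801 -2.094 2.363
endloop
endfacet
facet normal -0.271 0.117 0.955
outer loop
vertex 0.461 -1.948 3.557
vertex 0.377 -0.525 3.359
vertex -0.576 -2.049 3.275
endloop
endfacet
facet normal -0.059 0.989 -0.138
outer loop
vertex -0.661 -0.626 3.077
vertex 0.377 -0.525 3.359
vertex -0.321 -0.772 1.883
endloop
endfacet
facet normal 0.271 -0.117 -0.955
outer loop
vertex 0.716 -0.671 2.165
vertex 0.801 -2.094 2.363
vertex -0.321 -0.772 1.883
endloop
endfacet
facet normal -0.059 0.989 -0.138
outer loop
vertex -0.321 -0.772 1.883
vertex 0.377 -0.525 3.359
vertex 0.716 -0.671 2.165
endloop
endfacet
facet normal 0.960 0.094 0.262
outer loop
vertex 0.716 -0.671 2.165
vertex 0.461 -1.948 3.557
vertex 0.801 -2.094 2.363
endloop
endfacet
facet normal 0.961 0.093 0.261
outer loop
vertex 0.377 -0.525 3.359
vertex 0.461 -1.948 3.557
vertex 0.716 -0.671 2.165
endloop
endfacet
facet normal -0.797 0.556 -0.237
outer loop
vertex -2.047 3.577 3.479
vertex -1.152 4.998 3.802
vertex -1.558 3.621 1.935
endloop
endfacet
facet normal -0.523 -0.831 -0.189
outer loop
vertex -0.068 2.582 2.378
vertex -2.047 3.577 3.479
vertex -1.558 3.621 1.935
endloop
endfacet
facet normal -0.797 0.556 -0.237
outer loop
vertex -1.558 3.621 1.935
vertex -1.152 4.998 3.802
vertex -0.663 5.042 2.259
endloop
endfacet
facet normal 0.302 0.027 -0.953
outer loop
vertex -0.663 5.042 2.259
vertex -0.068 2.582 2.378
vertex -1.558 3.621 1.935
endloop
endfacet
facet normal -0.302 -0.027 0.953
outer loop
vertex -2.047 3.577 3.479
vertex 0.338 3.959 4.245
vertex -1.152 4.998 3.802
endloop
endfacet
facet normal -0.523 -0.831 -0.189
outer loop
vertex -0.557 2.538 3.921
vertex -2.047 3.577 3.479
vertex -0.068 2.582 2.378
endloop
endfacet
facet normal -0.302 -0.027 0.953
outer loop
vertex -0.557 2.538 3.921
vertex 0.338 3.959 4.245
vertex -2.047 3.577 3.479
endloop
endfacet
facet normal 0.523 0.831 0.189
outer loop
vertex -1.152 4.998 3.802
vertex 0.338 3.959 4.245
vertex -0.663 5.042 2.259
endloop
endfacet
facet normal 0.301 0.027 -0.953
outer loop
vertex 0.827 4.003 2.701
vertex -0.068 2.582 2.378
vertex -0.663 5.042 2.259
endloop
endfacet
facet normal 0.523 0.831 0.189
outer loop
vertex -0.663 5.042 2.259
vertex 0.338 3.959 4.245
vertex 0.827 4.003 2.701
endloop
endfacet
facet normal 0.797 -0.556 0.237
outer loop
vertex 0.827 4.003 2.701
vertex -0.557 2.538 3.921
vertex -0.068 2.582 2.378
endloop
endfacet
facet normal 0.797 -0.556 0.237
outer loop
vertex 0.338 3.959 4.245
vertex -0.557 2.538 3.921
vertex 0.827 4.003 2.701
endloop
endfacet
facet normal -0.635 -0.101 0.766
outer loop
vertex 1.825 1.429 0.571
vertex 2.425 0.828 0.989
vertex 2.487 1.756 1.163
endloop
endfacet
facet normal -0.692 0.547 0.472
outer loop
vertex 1.825 1.429 0.571
vertex 2.487 1.756 1.163
vertex 2.303 2.218 0.358
endloop
endfacet
facet normal -0.860 0.462 -0.217
outer loop
vertex 1.825 1.429 0.571
vertex 2.303 2.218 0.358
vertex 2.127 1.575 -0.314
endloop
endfacet
facet normal -0.907 -0.237 -0.349
outer loop
vertex 1.825 1.429 0.571
vertex 2.127 1.575 -0.314
vertex 2.202 0.716 0.076
endloop
endfacet
facet normal -0.768 -0.586 0.259
outer loop
vertex 1.825 1.429 0.571
vertex 2.202 0.716 0.076
vertex 2.425 0.828 0.989
endloop
endfacet
facet normal -0.052 0.861 0.506
outer loop
vertex 2.303 2.218 0.358
vertex 2.487 1.756 1.163
vertex 3.198 2.104 0.644
endloop
endfacet
facet normal 0.040 -0.187 0.982
outer loop
vertex 2.487 1.756 1.163
vertex 2.425 0.828 0.989
vertex 3.273 1.245 1.034
endloop
endfacet
facet normal -0.175 -0.971 0.162
outer loop
vertex 2.425 0.828 0.989
vertex 2.202 0.716 0.076
vertex 3.097 0.602 0.362
endloop
endfacet
facet normal -0.400 -0.408 -0.821
outer loop
vertex 2.202 0.716 0.076
vertex 2.127 1.575 -0.314
vertex 2.913 1.064 -0.443
endloop
endfacet
facet normal -0.324 0.725 -0.608
outer loop
vertex 2.127 1.575 -0.314
vertex 2.303 2.218 0.358
vertex 2.975 1.992 -0.269
endloop
endfacet
facet normal 0.907 0.237 0.349
outer loop
vertex 3.575 1.391 0.149
vertex 3.198 2.104 0.644
vertex 3.273 1.245 1.034
endloop
endfacet
facet normal 0.860 -0.462 0.217
outer loop
vertex 3.575 1.391 0.149
vertex 3.273 1.245 1.034
vertex 3.097 0.602 0.362
endloop
endfacet
facet normal 0.692 -0.547 -0.472
outer loop
vertex 3.575 1.391 0.149
vertex 3.097 0.602 0.362
vertex 2.913 1.064 -0.443
endloop
endfacet
facet normal 0.635 0.101 -0.766
outer loop
vertex 3.575 1.391 0.149
vertex 2.913 1.064 -0.443
vertex 2.975 1.992 -0.269
endloop
endfacet
facet normal 0.768 0.586 -0.259
outer loop
vertex 3.575 1.391 0.149
vertex 2.975 1.992 -0.269
vertex 3.198 2.104 0.644
endloop
endfacet
facet normal 0.400 0.408 0.821
outer loop
vertex 3.273 1.245 1.034
vertex 3.198 2.104 0.644
vertex 2.487 1.756 1.163
endloop
endfacet
facet normal 0.324 -0.725 0.608
outer loop
vertex 3.097 0.602 0.362
vertex 3.273 1.245 1.034
vertex 2.425 0.828 0.989
endloop
endfacet
facet normal 0.052 -0.861 -0.506
outer loop
vertex 2.913 1.064 -0.443
vertex 3.097 0.602 0.362
vertex 2.202 0.716 0.076
endloop
endfacet
facet normal -0.040 0.187 -0.982
outer loop
vertex 2.975 1.992 -0.269
vertex 2.913 1.064 -0.443
vertex 2.127 1.575 -0.314
endloop
endfacet
facet normal 0.175 0.971 -0.162
outer loop
vertex 3.198 2.104 0.644
vertex 2.975 1.992 -0.269
vertex 2.303 2.218 0.358
endloop
endfacet

endsolid


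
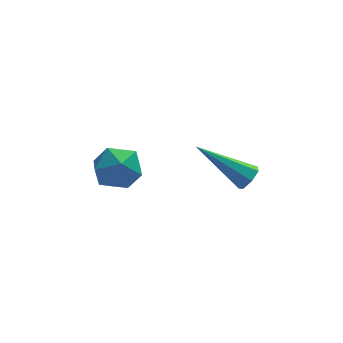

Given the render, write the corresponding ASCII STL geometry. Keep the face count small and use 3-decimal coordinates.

solid 
facet normal -0.806 0.303 0.508
outer loop
vertex -1.278 -2.716 3.564
vertex -1.398 -3.576 3.886
vertex -0.876 -2.974 4.356
endloop
endfacet
facet normal -0.334 0.833 0.441
outer loop
vertex -1.278 -2.716 3.564
vertex -0.876 -2.974 4.356
vertex -0.407 -2.462 3.744
endloop
endfacet
facet normal -0.221 0.941 -0.256
outer loop
vertex -1.278 -2.716 3.564
vertex -0.407 -2.462 3.744
vertex -0.64 -2.748 2.895
endloop
endfacet
facet normal -0.625 0.477 -0.619
outer loop
vertex -1.278 -2.716 3.564
vertex -0.64 -2.748 2.895
vertex -1.252 -3.436 2.983
endloop
endfacet
facet normal -0.986 0.083 -0.147
outer loop
vertex -1.278 -2.716 3.564
vertex -1.252 -3.436 2.983
vertex -1.398 -3.576 3.886
endloop
endfacet
facet normal 0.280 0.620 0.733
outer loop
vertex -0.407 -2.462 3.744
vertex -0.876 -2.974 4.356
vertex 0.012 -3.164 4.177
endloop
endfacet
facet normal -0.483 -0.239 0.842
outer loop
vertex -0.876 -2.974 4.356
vertex -1.398 -3.576 3.886
vertex -0.6 -3.852 4.265
endloop
endfacet
facet normal -0.773 -0.596 -0.217
outer loop
vertex -1.398 -3.576 3.886
vertex -1.252 -3.436 2.983
vertex -0.833 -4.138 3.416
endloop
endfacet
facet normal -0.189 0.042 -0.981
outer loop
vertex -1.252 -3.436 2.983
vertex -0.64 -2.748 2.895
vertex -0.364 -3.626 2.804
endloop
endfacet
facet normal 0.462 0.794 -0.394
outer loop
vertex -0.64 -2.748 2.895
vertex -0.407 -2.462 3.744
vertex 0.158 -3.024 3.274
endloop
endfacet
facet normal 0.625 -0.477 0.619
outer loop
vertex 0.038 -3.884 3.596
vertex 0.012 -3.164 4.177
vertex -0.6 -3.852 4.265
endloop
endfacet
facet normal 0.221 -0.941 0.256
outer loop
vertex 0.038 -3.884 3.596
vertex -0.6 -3.852 4.265
vertex -0.833 -4.138 3.416
endloop
endfacet
facet normal 0.334 -0.833 -0.441
outer loop
vertex 0.038 -3.884 3.596
vertex -0.833 -4.138 3.416
vertex -0.364 -3.626 2.804
endloop
endfacet
facet normal 0.806 -0.303 -0.508
outer loop
vertex 0.038 -3.884 3.596
vertex -0.364 -3.626 2.804
vertex 0.158 -3.024 3.274
endloop
endfacet
facet normal 0.986 -0.083 0.147
outer loop
vertex 0.038 -3.884 3.596
vertex 0.158 -3.024 3.274
vertex 0.012 -3.164 4.177
endloop
endfacet
facet normal 0.189 -0.042 0.981
outer loop
vertex -0.6 -3.852 4.265
vertex 0.012 -3.164 4.177
vertex -0.876 -2.974 4.356
endloop
endfacet
facet normal -0.462 -0.794 0.394
outer loop
vertex -0.833 -4.138 3.416
vertex -0.6 -3.852 4.265
vertex -1.398 -3.576 3.886
endloop
endfacet
facet normal -0.280 -0.620 -0.733
outer loop
vertex -0.364 -3.626 2.804
vertex -0.833 -4.138 3.416
vertex -1.252 -3.436 2.983
endloop
endfacet
facet normal 0.483 0.239 -0.842
outer loop
vertex 0.158 -3.024 3.274
vertex -0.364 -3.626 2.804
vertex -0.64 -2.748 2.895
endloop
endfacet
facet normal 0.773 0.596 0.217
outer loop
vertex 0.012 -3.164 4.177
vertex 0.158 -3.024 3.274
vertex -0.407 -2.462 3.744
endloop
endfacet
facet normal 0.728 -0.386 -0.567
outer loop
vertex 3.842 -3.837 2.979
vertex 3.578 -3.693 2.542
vertex 3.938 -3.417 2.816
endloop
endfacet
facet normal 0.480 0.220 0.849
outer loop
vertex 3.842 -3.837 2.979
vertex 3.938 -3.417 2.816
vertex 2.022 -2.867 3.758
endloop
endfacet
facet normal 0.728 -0.387 -0.566
outer loop
vertex 3.938 -3.417 2.816
vertex 3.578 -3.693 2.542
vertex 3.763 -3.206 2.447
endloop
endfacet
facet normal 0.398 0.865 0.306
outer loop
vertex 3.938 -3.417 2.816
vertex 3.763 -3.206 2.447
vertex 2.022 -2.867 3.758
endloop
endfacet
facet normal 0.726 -0.387 -0.568
outer loop
vertex 3.763 -3.206 2.447
vertex 3.578 -3.693 2.542
vertex 3.448 -3.361 2.15
endloop
endfacet
facet normal -0.102 0.922 -0.373
outer loop
vertex 3.763 -3.206 2.447
vertex 3.448 -3.361 2.15
vertex 2.022 -2.867 3.758
endloop
endfacet
facet normal 0.726 -0.387 -0.568
outer loop
vertex 3.448 -3.361 2.15
vertex 3.578 -3.693 2.542
vertex 3.231 -3.767 2.149
endloop
endfacet
facet normal -0.646 0.347 -0.680
outer loop
vertex 3.448 -3.361 2.15
vertex 3.231 -3.767 2.149
vertex 2.022 -2.867 3.758
endloop
endfacet
facet normal 0.726 -0.386 -0.569
outer loop
vertex 3.231 -3.767 2.149
vertex 3.578 -3.693 2.542
vertex 3.275 -4.117 2.443
endloop
endfacet
facet normal -0.822 -0.423 -0.381
outer loop
vertex 3.231 -3.767 2.149
vertex 3.275 -4.117 2.443
vertex 2.022 -2.867 3.758
endloop
endfacet
facet normal 0.727 -0.387 -0.567
outer loop
vertex 3.275 -4.117 2.443
vertex 3.578 -3.693 2.542
vertex 3.547 -4.148 2.813
endloop
endfacet
facet normal -0.499 -0.814 0.298
outer loop
vertex 3.275 -4.117 2.443
vertex 3.547 -4.148 2.813
vertex 2.022 -2.867 3.758
endloop
endfacet
facet normal 0.727 -0.387 -0.567
outer loop
vertex 3.547 -4.148 2.813
vertex 3.578 -3.693 2.542
vertex 3.842 -3.837 2.979
endloop
endfacet
facet normal 0.081 -0.528 0.846
outer loop
vertex 3.547 -4.148 2.813
vertex 3.842 -3.837 2.979
vertex 2.022 -2.867 3.758
endloop
endfacet

endsolid


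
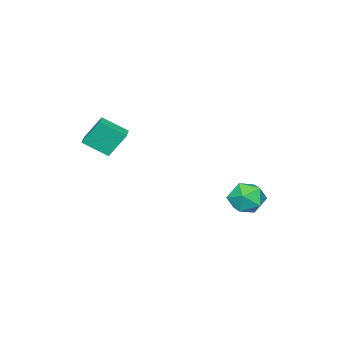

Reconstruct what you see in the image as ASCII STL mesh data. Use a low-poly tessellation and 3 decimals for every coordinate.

solid 
facet normal -0.866 -0.498 -0.042
outer loop
vertex 3.381 -2.357 1.086
vertex 2.948 -1.707 2.296
vertex 2.822 -1.321 0.329
endloop
endfacet
facet normal 0.301 -0.451 -0.840
outer loop
vertex 3.532 -0.913 0.364
vertex 3.381 -2.357 1.086
vertex 2.822 -1.321 0.329
endloop
endfacet
facet normal -0.866 -0.498 -0.042
outer loop
vertex 2.822 -1.321 0.329
vertex 2.948 -1.707 2.296
vertex 2.389 -0.671 1.539
endloop
endfacet
facet normal -0.399 0.741 -0.541
outer loop
vertex 2.389 -0.671 1.539
vertex 3.532 -0.913 0.364
vertex 2.822 -1.321 0.329
endloop
endfacet
facet normal 0.399 -0.741 0.541
outer loop
vertex 3.381 -2.357 1.086
vertex 3.658 -1.299 2.331
vertex 2.948 -1.707 2.296
endloop
endfacet
facet normal 0.301 -0.451 -0.840
outer loop
vertex 4.091 -1.949 1.121
vertex 3.381 -2.357 1.086
vertex 3.532 -0.913 0.364
endloop
endfacet
facet normal 0.399 -0.741 0.541
outer loop
vertex 4.091 -1.949 1.121
vertex 3.658 -1.299 2.331
vertex 3.381 -2.357 1.086
endloop
endfacet
facet normal -0.301 0.451 0.840
outer loop
vertex 2.948 -1.707 2.296
vertex 3.658 -1.299 2.331
vertex 2.389 -0.671 1.539
endloop
endfacet
facet normal -0.399 0.741 -0.541
outer loop
vertex 3.099 -0.263 1.574
vertex 3.532 -0.913 0.364
vertex 2.389 -0.671 1.539
endloop
endfacet
facet normal -0.301 0.451 0.840
outer loop
vertex 2.389 -0.671 1.539
vertex 3.658 -1.299 2.331
vertex 3.099 -0.263 1.574
endloop
endfacet
facet normal 0.866 0.498 0.042
outer loop
vertex 3.099 -0.263 1.574
vertex 4.091 -1.949 1.121
vertex 3.532 -0.913 0.364
endloop
endfacet
facet normal 0.866 0.498 0.042
outer loop
vertex 3.658 -1.299 2.331
vertex 4.091 -1.949 1.121
vertex 3.099 -0.263 1.574
endloop
endfacet
facet normal 0.322 0.231 0.918
outer loop
vertex -2.695 2.907 -3.001
vertex -2.444 1.942 -2.846
vertex -1.771 2.58 -3.243
endloop
endfacet
facet normal 0.401 0.784 0.474
outer loop
vertex -2.695 2.907 -3.001
vertex -1.771 2.58 -3.243
vertex -2.264 3.207 -3.863
endloop
endfacet
facet normal -0.241 0.948 0.209
outer loop
vertex -2.695 2.907 -3.001
vertex -2.264 3.207 -3.863
vertex -3.242 2.955 -3.848
endloop
endfacet
facet normal -0.716 0.496 0.491
outer loop
vertex -2.695 2.907 -3.001
vertex -3.242 2.955 -3.848
vertex -3.353 2.173 -3.219
endloop
endfacet
facet normal -0.367 0.054 0.929
outer loop
vertex -2.695 2.907 -3.001
vertex -3.353 2.173 -3.219
vertex -2.444 1.942 -2.846
endloop
endfacet
facet normal 0.816 0.574 -0.068
outer loop
vertex -2.264 3.207 -3.863
vertex -1.771 2.58 -3.243
vertex -1.747 2.427 -4.241
endloop
endfacet
facet normal 0.688 -0.321 0.651
outer loop
vertex -1.771 2.58 -3.243
vertex -2.444 1.942 -2.846
vertex -1.858 1.645 -3.612
endloop
endfacet
facet normal -0.429 -0.608 0.668
outer loop
vertex -2.444 1.942 -2.846
vertex -3.353 2.173 -3.219
vertex -2.836 1.393 -3.597
endloop
endfacet
facet normal -0.993 0.108 -0.041
outer loop
vertex -3.353 2.173 -3.219
vertex -3.242 2.955 -3.848
vertex -3.329 2.02 -4.217
endloop
endfacet
facet normal -0.224 0.839 -0.496
outer loop
vertex -3.242 2.955 -3.848
vertex -2.264 3.207 -3.863
vertex -2.656 2.658 -4.614
endloop
endfacet
facet normal 0.716 -0.496 -0.491
outer loop
vertex -2.405 1.693 -4.459
vertex -1.747 2.427 -4.241
vertex -1.858 1.645 -3.612
endloop
endfacet
facet normal 0.241 -0.948 -0.209
outer loop
vertex -2.405 1.693 -4.459
vertex -1.858 1.645 -3.612
vertex -2.836 1.393 -3.597
endloop
endfacet
facet normal -0.401 -0.784 -0.474
outer loop
vertex -2.405 1.693 -4.459
vertex -2.836 1.393 -3.597
vertex -3.329 2.02 -4.217
endloop
endfacet
facet normal -0.322 -0.231 -0.918
outer loop
vertex -2.405 1.693 -4.459
vertex -3.329 2.02 -4.217
vertex -2.656 2.658 -4.614
endloop
endfacet
facet normal 0.367 -0.054 -0.929
outer loop
vertex -2.405 1.693 -4.459
vertex -2.656 2.658 -4.614
vertex -1.747 2.427 -4.241
endloop
endfacet
facet normal 0.993 -0.108 0.041
outer loop
vertex -1.858 1.645 -3.612
vertex -1.747 2.427 -4.241
vertex -1.771 2.58 -3.243
endloop
endfacet
facet normal 0.224 -0.839 0.496
outer loop
vertex -2.836 1.393 -3.597
vertex -1.858 1.645 -3.612
vertex -2.444 1.942 -2.846
endloop
endfacet
facet normal -0.816 -0.574 0.068
outer loop
vertex -3.329 2.02 -4.217
vertex -2.836 1.393 -3.597
vertex -3.353 2.173 -3.219
endloop
endfacet
facet normal -0.688 0.321 -0.651
outer loop
vertex -2.656 2.658 -4.614
vertex -3.329 2.02 -4.217
vertex -3.242 2.955 -3.848
endloop
endfacet
facet normal 0.429 0.608 -0.668
outer loop
vertex -1.747 2.427 -4.241
vertex -2.656 2.658 -4.614
vertex -2.264 3.207 -3.863
endloop
endfacet

endsolid


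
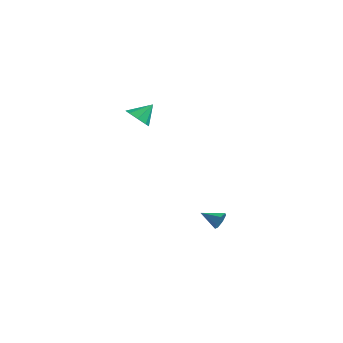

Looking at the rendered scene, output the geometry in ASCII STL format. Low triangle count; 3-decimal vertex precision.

solid 
facet normal -0.184 -0.674 -0.715
outer loop
vertex -1.895 -0.08 3.546
vertex -2.547 0.342 3.316
vertex -1.763 0.343 3.113
endloop
endfacet
facet normal 0.920 0.100 0.378
outer loop
vertex -1.895 -0.08 3.546
vertex -1.763 0.343 3.113
vertex -2.313 1.198 4.224
endloop
endfacet
facet normal -0.184 -0.674 -0.716
outer loop
vertex -1.763 0.343 3.113
vertex -2.547 0.342 3.316
vertex -2.09 0.766 2.799
endloop
endfacet
facet normal 0.808 0.587 -0.051
outer loop
vertex -1.763 0.343 3.113
vertex -2.09 0.766 2.799
vertex -2.313 1.198 4.224
endloop
endfacet
facet normal -0.183 -0.675 -0.715
outer loop
vertex -2.09 0.766 2.799
vertex -2.547 0.342 3.316
vertex -2.685 0.94 2.787
endloop
endfacet
facet normal 0.277 0.931 -0.239
outer loop
vertex -2.09 0.766 2.799
vertex -2.685 0.94 2.787
vertex -2.313 1.198 4.224
endloop
endfacet
facet normal -0.184 -0.675 -0.715
outer loop
vertex -2.685 0.94 2.787
vertex -2.547 0.342 3.316
vertex -3.199 0.763 3.086
endloop
endfacet
facet normal -0.362 0.929 -0.073
outer loop
vertex -2.685 0.94 2.787
vertex -3.199 0.763 3.086
vertex -2.313 1.198 4.224
endloop
endfacet
facet normal -0.183 -0.675 -0.715
outer loop
vertex -3.199 0.763 3.086
vertex -2.547 0.342 3.316
vertex -3.331 0.34 3.519
endloop
endfacet
facet normal -0.733 0.584 0.347
outer loop
vertex -3.199 0.763 3.086
vertex -3.331 0.34 3.519
vertex -2.313 1.198 4.224
endloop
endfacet
facet normal -0.183 -0.675 -0.715
outer loop
vertex -3.331 0.34 3.519
vertex -2.547 0.342 3.316
vertex -3.003 -0.082 3.833
endloop
endfacet
facet normal -0.620 0.097 0.778
outer loop
vertex -3.331 0.34 3.519
vertex -3.003 -0.082 3.833
vertex -2.313 1.198 4.224
endloop
endfacet
facet normal -0.184 -0.674 -0.715
outer loop
vertex -3.003 -0.082 3.833
vertex -2.547 0.342 3.316
vertex -2.409 -0.256 3.844
endloop
endfacet
facet normal -0.090 -0.246 0.965
outer loop
vertex -3.003 -0.082 3.833
vertex -2.409 -0.256 3.844
vertex -2.313 1.198 4.224
endloop
endfacet
facet normal -0.184 -0.674 -0.715
outer loop
vertex -2.409 -0.256 3.844
vertex -2.547 0.342 3.316
vertex -1.895 -0.08 3.546
endloop
endfacet
facet normal 0.548 -0.245 0.800
outer loop
vertex -2.409 -0.256 3.844
vertex -1.895 -0.08 3.546
vertex -2.313 1.198 4.224
endloop
endfacet
facet normal 0.800 0.490 -0.346
outer loop
vertex 0.539 3.555 -3.649
vertex 0.198 3.799 -4.092
vertex 0.307 4.016 -3.532
endloop
endfacet
facet normal 0.046 -0.224 0.974
outer loop
vertex 0.539 3.555 -3.649
vertex 0.307 4.016 -3.532
vertex -0.778 3.201 -3.668
endloop
endfacet
facet normal 0.800 0.490 -0.346
outer loop
vertex 0.307 4.016 -3.532
vertex 0.198 3.799 -4.092
vertex -0.007 4.314 -3.837
endloop
endfacet
facet normal -0.408 0.407 0.817
outer loop
vertex 0.307 4.016 -3.532
vertex -0.007 4.314 -3.837
vertex -0.778 3.201 -3.668
endloop
endfacet
facet normal 0.800 0.490 -0.347
outer loop
vertex -0.007 4.314 -3.837
vertex 0.198 3.799 -4.092
vertex -0.167 4.224 -4.333
endloop
endfacet
facet normal -0.801 0.578 0.154
outer loop
vertex -0.007 4.314 -3.837
vertex -0.167 4.224 -4.333
vertex -0.778 3.201 -3.668
endloop
endfacet
facet normal 0.800 0.490 -0.348
outer loop
vertex -0.167 4.224 -4.333
vertex 0.198 3.799 -4.092
vertex -0.053 3.814 -4.648
endloop
endfacet
facet normal -0.839 0.165 -0.518
outer loop
vertex -0.167 4.224 -4.333
vertex -0.053 3.814 -4.648
vertex -0.778 3.201 -3.668
endloop
endfacet
facet normal 0.799 0.490 -0.348
outer loop
vertex -0.053 3.814 -4.648
vertex 0.198 3.799 -4.092
vertex 0.251 3.392 -4.544
endloop
endfacet
facet normal -0.493 -0.526 -0.693
outer loop
vertex -0.053 3.814 -4.648
vertex 0.251 3.392 -4.544
vertex -0.778 3.201 -3.668
endloop
endfacet
facet normal 0.800 0.489 -0.347
outer loop
vertex 0.251 3.392 -4.544
vertex 0.198 3.799 -4.092
vertex 0.514 3.277 -4.099
endloop
endfacet
facet normal -0.022 -0.971 -0.238
outer loop
vertex 0.251 3.392 -4.544
vertex 0.514 3.277 -4.099
vertex -0.778 3.201 -3.668
endloop
endfacet
facet normal 0.800 0.489 -0.347
outer loop
vertex 0.514 3.277 -4.099
vertex 0.198 3.799 -4.092
vertex 0.539 3.555 -3.649
endloop
endfacet
facet normal 0.217 -0.836 0.504
outer loop
vertex 0.514 3.277 -4.099
vertex 0.539 3.555 -3.649
vertex -0.778 3.201 -3.668
endloop
endfacet

endsolid


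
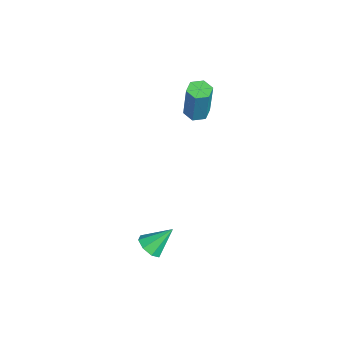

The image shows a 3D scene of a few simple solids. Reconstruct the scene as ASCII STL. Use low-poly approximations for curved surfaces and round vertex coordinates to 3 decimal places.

solid 
facet normal -0.221 -0.035 -0.975
outer loop
vertex -2.419 3.824 1.984
vertex -2.876 3.486 2.1
vertex -2.937 4.063 2.093
endloop
endfacet
facet normal 0.395 0.911 -0.122
outer loop
vertex -2.419 3.824 1.984
vertex -2.937 4.063 2.093
vertex -1.988 3.892 3.884
endloop
endfacet
facet normal 0.395 0.910 -0.122
outer loop
vertex -1.988 3.892 3.884
vertex -2.937 4.063 2.093
vertex -2.505 4.131 3.993
endloop
endfacet
facet normal 0.222 0.035 0.974
outer loop
vertex -1.988 3.892 3.884
vertex -2.505 4.131 3.993
vertex -2.444 3.554 4.0
endloop
endfacet
facet normal -0.222 -0.035 -0.974
outer loop
vertex -2.937 4.063 2.093
vertex -2.876 3.486 2.1
vertex -3.393 3.724 2.209
endloop
endfacet
facet normal -0.577 0.811 0.102
outer loop
vertex -2.937 4.063 2.093
vertex -3.393 3.724 2.209
vertex -2.505 4.131 3.993
endloop
endfacet
facet normal -0.576 0.811 0.102
outer loop
vertex -2.505 4.131 3.993
vertex -3.393 3.724 2.209
vertex -2.962 3.792 4.109
endloop
endfacet
facet normal 0.221 0.035 0.975
outer loop
vertex -2.505 4.131 3.993
vertex -2.962 3.792 4.109
vertex -2.444 3.554 4.0
endloop
endfacet
facet normal -0.222 -0.035 -0.974
outer loop
vertex -3.393 3.724 2.209
vertex -2.876 3.486 2.1
vertex -3.332 3.148 2.216
endloop
endfacet
facet normal -0.970 -0.100 0.224
outer loop
vertex -3.393 3.724 2.209
vertex -3.332 3.148 2.216
vertex -2.962 3.792 4.109
endloop
endfacet
facet normal -0.970 -0.100 0.224
outer loop
vertex -2.962 3.792 4.109
vertex -3.332 3.148 2.216
vertex -2.901 3.216 4.116
endloop
endfacet
facet normal 0.221 0.035 0.975
outer loop
vertex -2.962 3.792 4.109
vertex -2.901 3.216 4.116
vertex -2.444 3.554 4.0
endloop
endfacet
facet normal -0.222 -0.035 -0.974
outer loop
vertex -3.332 3.148 2.216
vertex -2.876 3.486 2.1
vertex -2.815 2.909 2.107
endloop
endfacet
facet normal -0.395 -0.910 0.122
outer loop
vertex -3.332 3.148 2.216
vertex -2.815 2.909 2.107
vertex -2.901 3.216 4.116
endloop
endfacet
facet normal -0.394 -0.911 0.122
outer loop
vertex -2.901 3.216 4.116
vertex -2.815 2.909 2.107
vertex -2.383 2.977 4.007
endloop
endfacet
facet normal 0.221 0.035 0.975
outer loop
vertex -2.901 3.216 4.116
vertex -2.383 2.977 4.007
vertex -2.444 3.554 4.0
endloop
endfacet
facet normal -0.221 -0.035 -0.975
outer loop
vertex -2.815 2.909 2.107
vertex -2.876 3.486 2.1
vertex -2.358 3.248 1.991
endloop
endfacet
facet normal 0.576 -0.811 -0.102
outer loop
vertex -2.815 2.909 2.107
vertex -2.358 3.248 1.991
vertex -2.383 2.977 4.007
endloop
endfacet
facet normal 0.577 -0.811 -0.102
outer loop
vertex -2.383 2.977 4.007
vertex -2.358 3.248 1.991
vertex -1.927 3.316 3.891
endloop
endfacet
facet normal 0.222 0.035 0.974
outer loop
vertex -2.383 2.977 4.007
vertex -1.927 3.316 3.891
vertex -2.444 3.554 4.0
endloop
endfacet
facet normal -0.221 -0.035 -0.975
outer loop
vertex -2.358 3.248 1.991
vertex -2.876 3.486 2.1
vertex -2.419 3.824 1.984
endloop
endfacet
facet normal 0.970 0.100 -0.224
outer loop
vertex -2.358 3.248 1.991
vertex -2.419 3.824 1.984
vertex -1.927 3.316 3.891
endloop
endfacet
facet normal 0.970 0.100 -0.224
outer loop
vertex -1.927 3.316 3.891
vertex -2.419 3.824 1.984
vertex -1.988 3.892 3.884
endloop
endfacet
facet normal 0.222 0.035 0.974
outer loop
vertex -1.927 3.316 3.891
vertex -1.988 3.892 3.884
vertex -2.444 3.554 4.0
endloop
endfacet
facet normal 0.092 -0.704 -0.704
outer loop
vertex 3.558 0.934 -1.118
vertex 2.912 0.921 -1.189
vertex 3.398 1.256 -1.461
endloop
endfacet
facet normal 0.825 0.549 0.131
outer loop
vertex 3.558 0.934 -1.118
vertex 3.398 1.256 -1.461
vertex 2.788 1.879 -0.231
endloop
endfacet
facet normal 0.092 -0.704 -0.704
outer loop
vertex 3.398 1.256 -1.461
vertex 2.912 0.921 -1.189
vertex 2.953 1.382 -1.645
endloop
endfacet
facet normal 0.364 0.891 -0.271
outer loop
vertex 3.398 1.256 -1.461
vertex 2.953 1.382 -1.645
vertex 2.788 1.879 -0.231
endloop
endfacet
facet normal 0.090 -0.704 -0.704
outer loop
vertex 2.953 1.382 -1.645
vertex 2.912 0.921 -1.189
vertex 2.484 1.238 -1.561
endloop
endfacet
facet normal -0.332 0.877 -0.347
outer loop
vertex 2.953 1.382 -1.645
vertex 2.484 1.238 -1.561
vertex 2.788 1.879 -0.231
endloop
endfacet
facet normal 0.090 -0.704 -0.704
outer loop
vertex 2.484 1.238 -1.561
vertex 2.912 0.921 -1.189
vertex 2.266 0.908 -1.259
endloop
endfacet
facet normal -0.855 0.516 -0.053
outer loop
vertex 2.484 1.238 -1.561
vertex 2.266 0.908 -1.259
vertex 2.788 1.879 -0.231
endloop
endfacet
facet normal 0.090 -0.705 -0.704
outer loop
vertex 2.266 0.908 -1.259
vertex 2.912 0.921 -1.189
vertex 2.426 0.586 -0.916
endloop
endfacet
facet normal -0.899 0.020 0.438
outer loop
vertex 2.266 0.908 -1.259
vertex 2.426 0.586 -0.916
vertex 2.788 1.879 -0.231
endloop
endfacet
facet normal 0.091 -0.705 -0.703
outer loop
vertex 2.426 0.586 -0.916
vertex 2.912 0.921 -1.189
vertex 2.871 0.46 -0.732
endloop
endfacet
facet normal -0.438 -0.322 0.839
outer loop
vertex 2.426 0.586 -0.916
vertex 2.871 0.46 -0.732
vertex 2.788 1.879 -0.231
endloop
endfacet
facet normal 0.091 -0.705 -0.703
outer loop
vertex 2.871 0.46 -0.732
vertex 2.912 0.921 -1.189
vertex 3.34 0.604 -0.816
endloop
endfacet
facet normal 0.259 -0.308 0.916
outer loop
vertex 2.871 0.46 -0.732
vertex 3.34 0.604 -0.816
vertex 2.788 1.879 -0.231
endloop
endfacet
facet normal 0.092 -0.705 -0.704
outer loop
vertex 3.34 0.604 -0.816
vertex 2.912 0.921 -1.189
vertex 3.558 0.934 -1.118
endloop
endfacet
facet normal 0.781 0.053 0.622
outer loop
vertex 3.34 0.604 -0.816
vertex 3.558 0.934 -1.118
vertex 2.788 1.879 -0.231
endloop
endfacet

endsolid
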